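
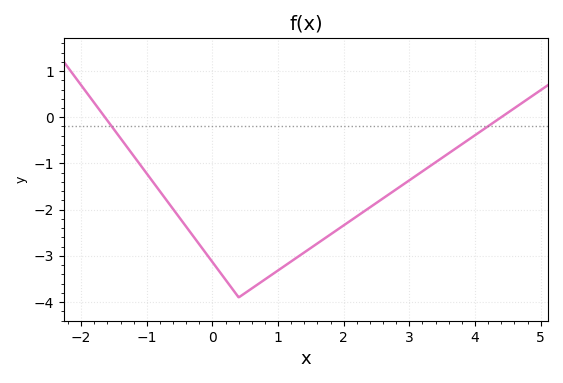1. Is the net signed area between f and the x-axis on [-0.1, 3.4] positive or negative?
negative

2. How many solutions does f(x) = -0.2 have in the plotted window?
2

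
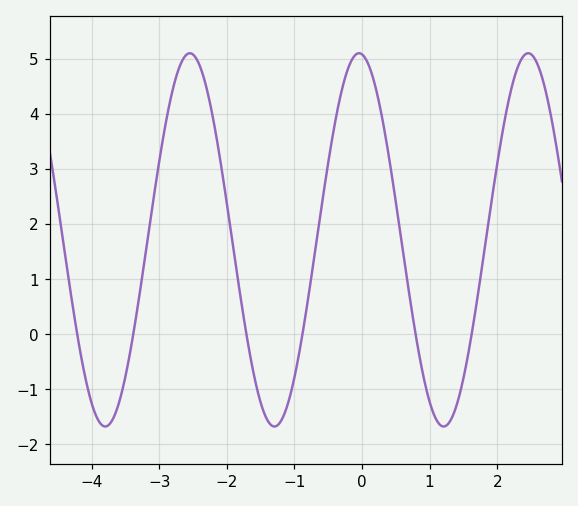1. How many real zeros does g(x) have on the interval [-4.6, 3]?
6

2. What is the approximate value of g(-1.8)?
0.7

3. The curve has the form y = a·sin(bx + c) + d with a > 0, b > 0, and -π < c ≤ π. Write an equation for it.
y = 3.39sin(2.5x + 1.7) + 1.71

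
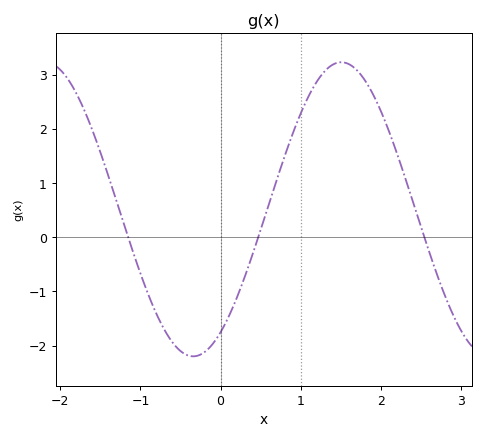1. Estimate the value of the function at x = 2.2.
1.56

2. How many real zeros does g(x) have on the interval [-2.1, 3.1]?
3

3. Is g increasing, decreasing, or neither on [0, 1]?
increasing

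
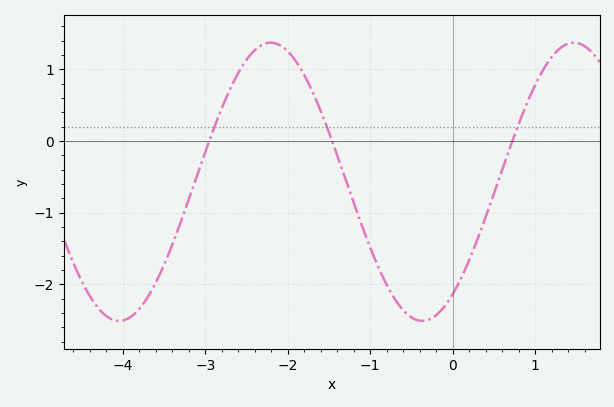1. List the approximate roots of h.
-3, -1.5, 0.7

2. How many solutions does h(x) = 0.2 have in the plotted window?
3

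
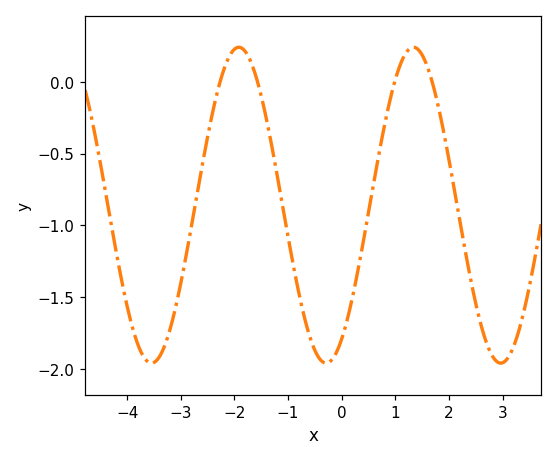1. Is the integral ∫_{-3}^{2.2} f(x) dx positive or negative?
negative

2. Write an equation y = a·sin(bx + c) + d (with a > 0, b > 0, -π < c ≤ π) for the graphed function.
y = 1.1sin(1.9x - 1) - 0.86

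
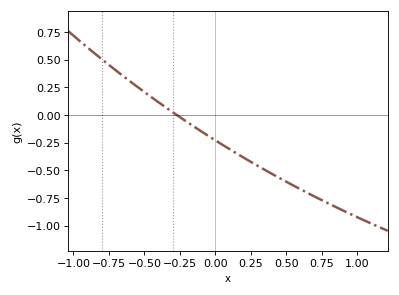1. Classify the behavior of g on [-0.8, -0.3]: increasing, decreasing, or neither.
decreasing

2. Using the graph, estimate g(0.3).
-0.45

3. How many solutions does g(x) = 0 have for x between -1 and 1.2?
1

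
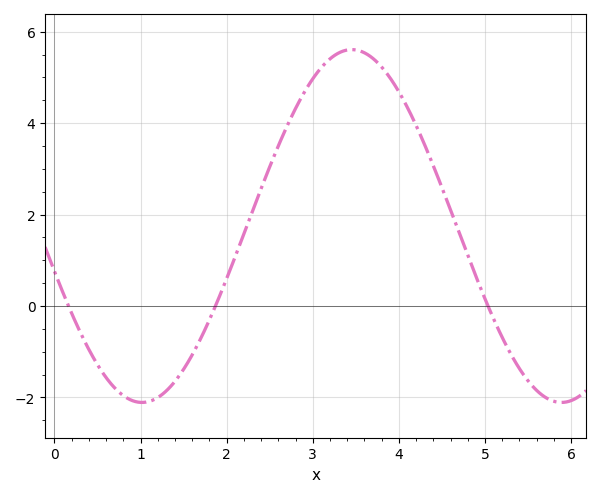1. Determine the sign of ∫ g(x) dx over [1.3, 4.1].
positive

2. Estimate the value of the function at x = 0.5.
-1.2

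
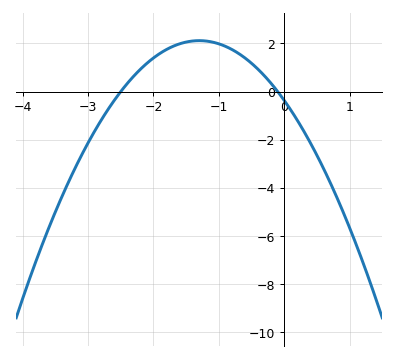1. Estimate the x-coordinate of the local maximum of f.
-1.3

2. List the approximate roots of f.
-2.5, -0.1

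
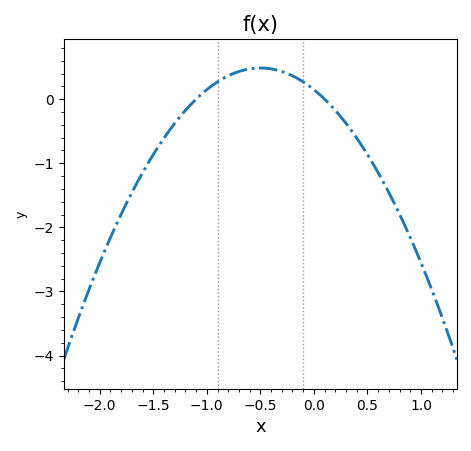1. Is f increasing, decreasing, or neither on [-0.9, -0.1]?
neither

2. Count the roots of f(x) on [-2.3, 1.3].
2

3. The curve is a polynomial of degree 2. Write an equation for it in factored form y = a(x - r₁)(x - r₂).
y = -1.35(x + 1.1)(x - 0.1)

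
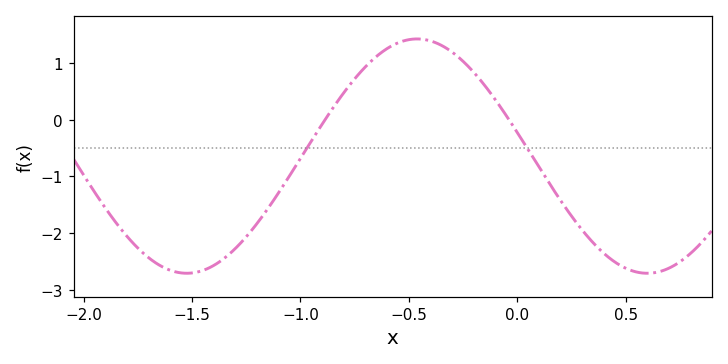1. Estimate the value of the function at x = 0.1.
-0.8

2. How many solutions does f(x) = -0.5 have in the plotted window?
2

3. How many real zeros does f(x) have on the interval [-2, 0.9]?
2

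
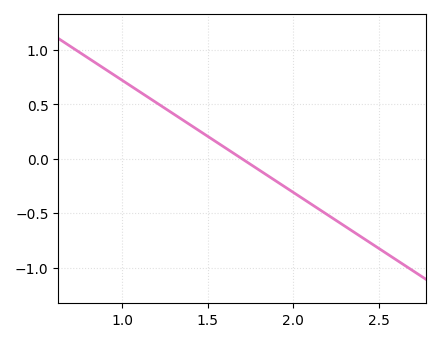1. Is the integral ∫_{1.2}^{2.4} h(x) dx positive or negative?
negative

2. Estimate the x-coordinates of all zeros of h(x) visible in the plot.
1.7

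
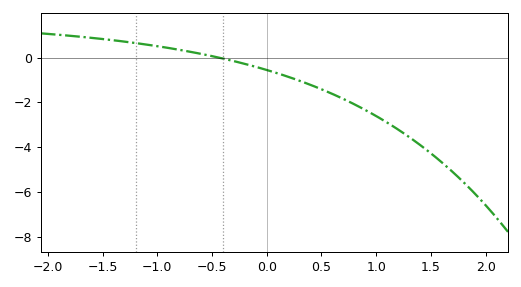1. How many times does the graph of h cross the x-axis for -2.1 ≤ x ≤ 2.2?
1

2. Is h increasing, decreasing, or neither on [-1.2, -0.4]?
decreasing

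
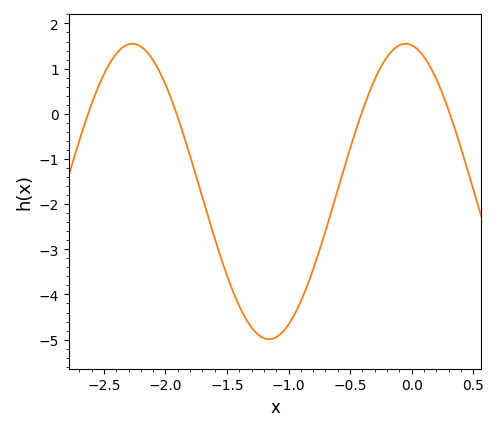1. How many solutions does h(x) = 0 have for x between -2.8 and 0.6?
4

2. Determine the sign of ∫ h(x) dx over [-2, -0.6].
negative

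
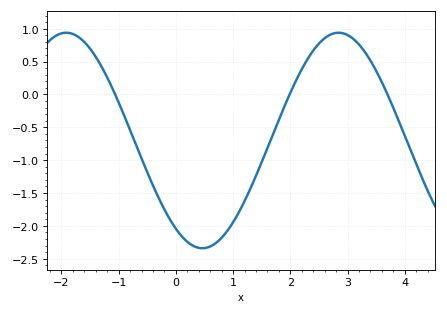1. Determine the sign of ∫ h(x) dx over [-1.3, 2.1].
negative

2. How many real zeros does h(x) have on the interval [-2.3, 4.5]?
3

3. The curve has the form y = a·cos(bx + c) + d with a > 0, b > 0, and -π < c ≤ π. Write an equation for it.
y = 1.64cos(1.3x + 2.5) - 0.7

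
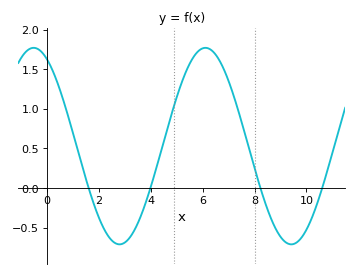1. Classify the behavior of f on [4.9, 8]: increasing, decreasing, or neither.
neither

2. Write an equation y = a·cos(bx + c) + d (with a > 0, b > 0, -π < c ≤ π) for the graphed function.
y = 1.24cos(0.95x + 0.48) + 0.53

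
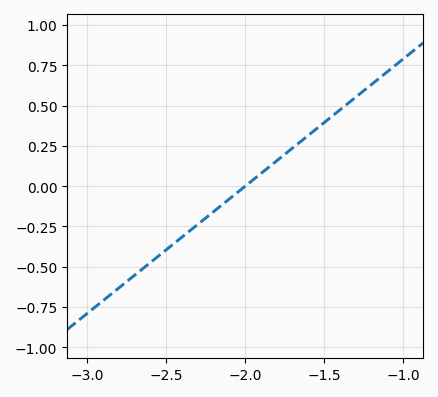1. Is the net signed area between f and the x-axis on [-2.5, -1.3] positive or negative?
positive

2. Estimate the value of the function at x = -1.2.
0.65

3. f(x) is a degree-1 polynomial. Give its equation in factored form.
y = 0.79(x + 2)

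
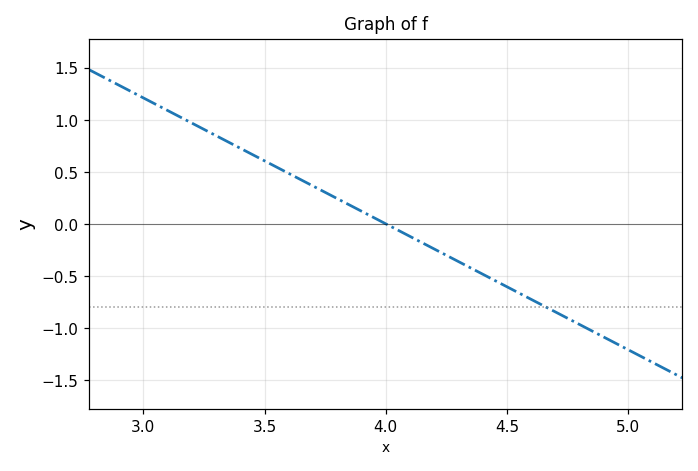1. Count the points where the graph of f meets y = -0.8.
1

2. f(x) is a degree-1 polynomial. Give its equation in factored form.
y = -1.21(x - 4)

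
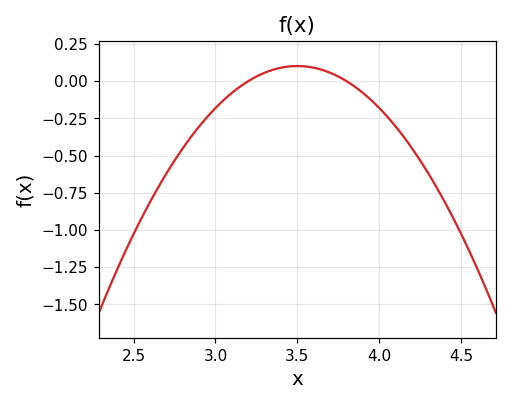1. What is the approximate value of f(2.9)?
-0.3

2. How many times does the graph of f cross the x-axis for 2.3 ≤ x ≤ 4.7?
2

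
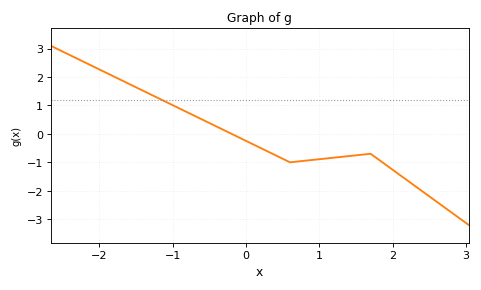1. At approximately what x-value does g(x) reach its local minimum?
0.6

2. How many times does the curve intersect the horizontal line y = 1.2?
1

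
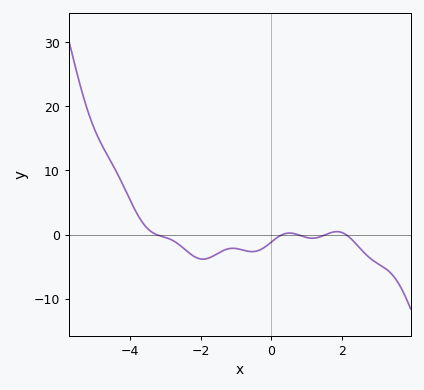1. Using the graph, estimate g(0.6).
0.195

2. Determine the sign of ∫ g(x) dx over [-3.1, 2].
negative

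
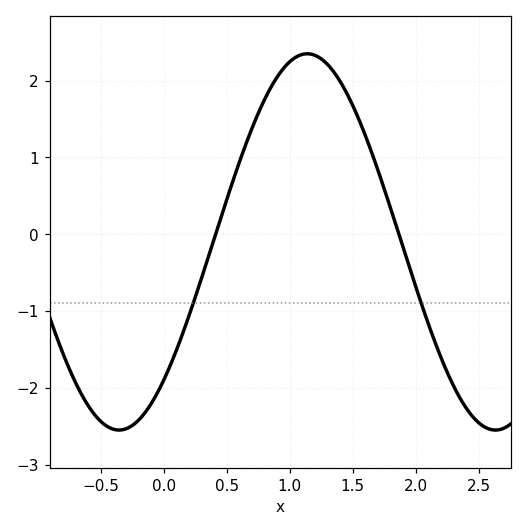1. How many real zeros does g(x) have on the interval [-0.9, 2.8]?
2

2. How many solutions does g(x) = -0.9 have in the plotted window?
2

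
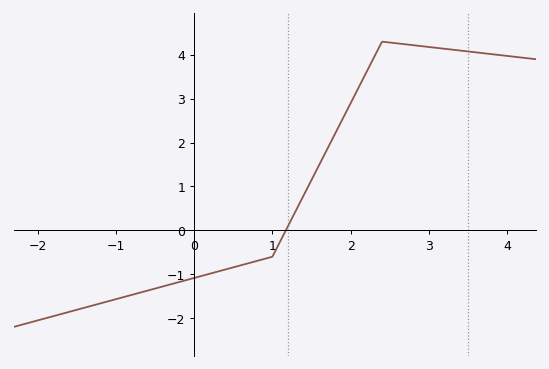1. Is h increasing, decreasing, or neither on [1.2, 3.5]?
neither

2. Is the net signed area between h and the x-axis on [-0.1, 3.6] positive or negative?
positive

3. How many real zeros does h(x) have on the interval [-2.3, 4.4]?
1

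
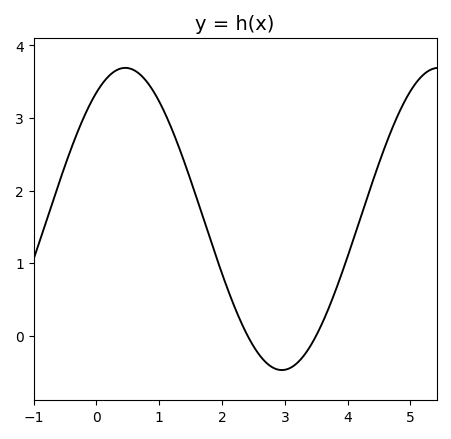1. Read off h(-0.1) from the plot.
3.19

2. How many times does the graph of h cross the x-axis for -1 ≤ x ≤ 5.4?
2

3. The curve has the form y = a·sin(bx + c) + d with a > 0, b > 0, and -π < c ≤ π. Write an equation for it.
y = 2.08sin(1.26x + 0.992) + 1.61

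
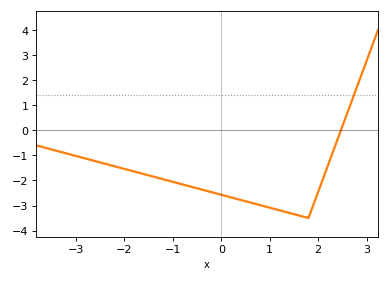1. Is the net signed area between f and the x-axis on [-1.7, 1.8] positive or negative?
negative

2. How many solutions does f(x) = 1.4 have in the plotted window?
1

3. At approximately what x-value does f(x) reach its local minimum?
1.8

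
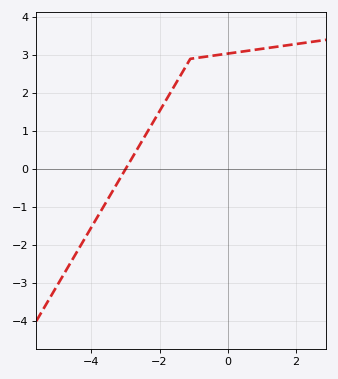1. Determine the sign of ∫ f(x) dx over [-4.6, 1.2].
positive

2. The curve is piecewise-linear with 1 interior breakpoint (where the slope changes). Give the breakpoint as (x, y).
(-1.1, 2.9)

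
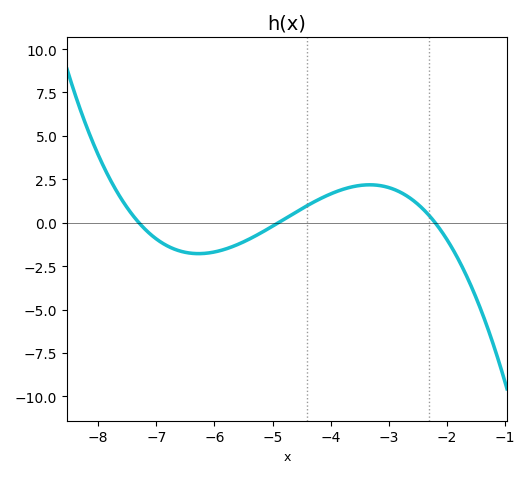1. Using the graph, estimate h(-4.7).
0.5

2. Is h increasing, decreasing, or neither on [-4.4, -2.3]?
neither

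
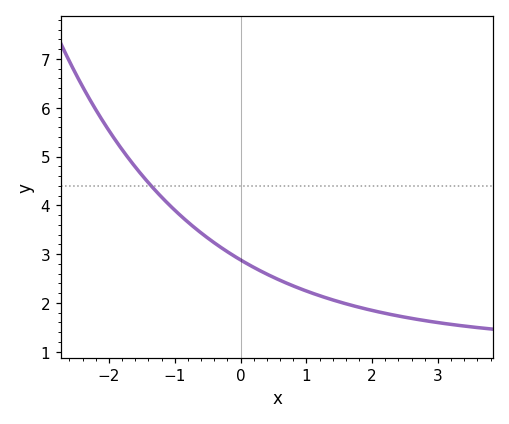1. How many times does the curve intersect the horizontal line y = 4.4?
1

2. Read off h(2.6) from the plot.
1.7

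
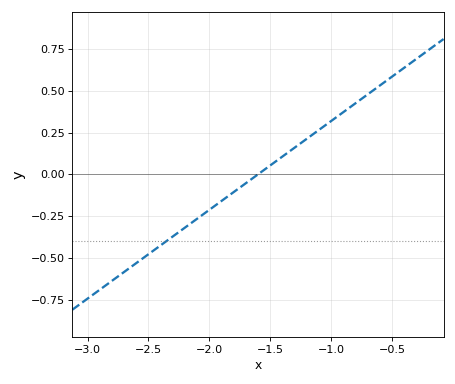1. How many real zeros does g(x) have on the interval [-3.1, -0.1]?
1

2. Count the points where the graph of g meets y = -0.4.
1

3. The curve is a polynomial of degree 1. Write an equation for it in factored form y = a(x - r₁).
y = 0.53(x + 1.6)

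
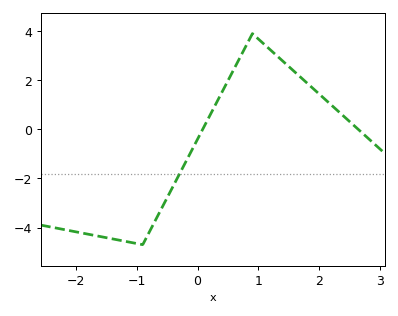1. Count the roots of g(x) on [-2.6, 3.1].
2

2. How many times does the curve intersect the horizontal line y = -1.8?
1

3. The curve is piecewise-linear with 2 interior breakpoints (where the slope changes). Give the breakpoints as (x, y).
(-0.9, -4.7); (0.9, 3.9)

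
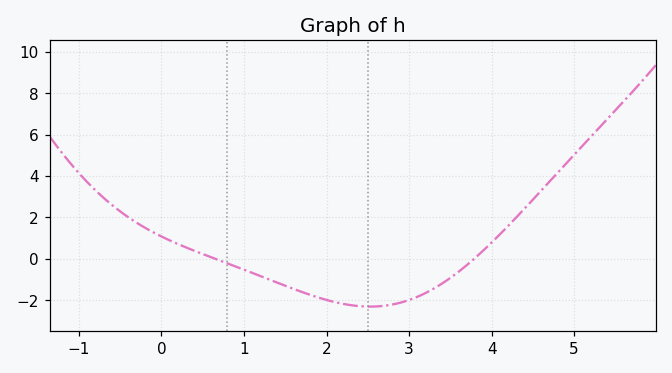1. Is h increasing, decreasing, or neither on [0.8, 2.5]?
decreasing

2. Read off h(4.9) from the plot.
4.6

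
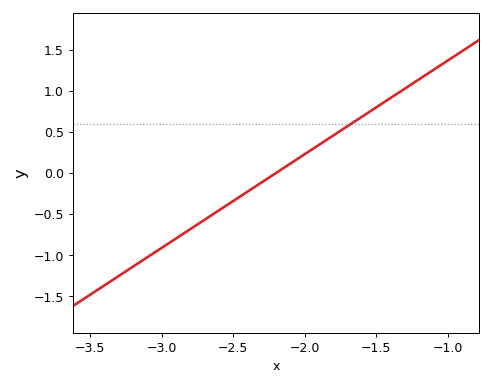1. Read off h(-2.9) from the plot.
-0.798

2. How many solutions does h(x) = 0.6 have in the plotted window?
1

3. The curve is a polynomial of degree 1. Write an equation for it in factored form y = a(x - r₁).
y = 1.14(x + 2.2)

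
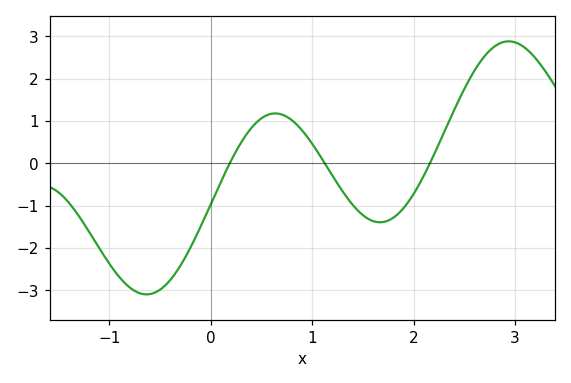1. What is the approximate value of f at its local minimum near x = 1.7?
-1.4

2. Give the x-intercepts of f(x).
0.2, 1.1, 2.2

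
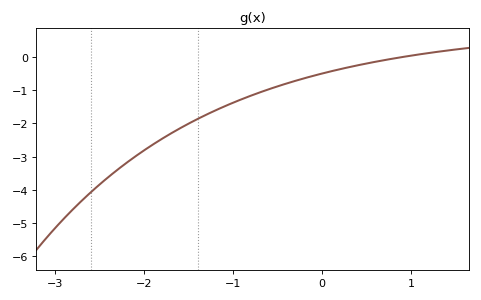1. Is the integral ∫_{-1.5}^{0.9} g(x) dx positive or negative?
negative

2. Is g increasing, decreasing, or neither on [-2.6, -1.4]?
increasing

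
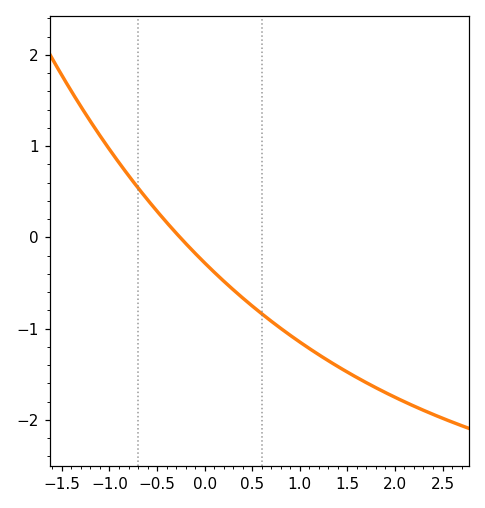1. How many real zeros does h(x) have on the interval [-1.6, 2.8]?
1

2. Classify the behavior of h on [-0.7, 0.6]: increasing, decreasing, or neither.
decreasing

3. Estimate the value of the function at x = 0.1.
-0.381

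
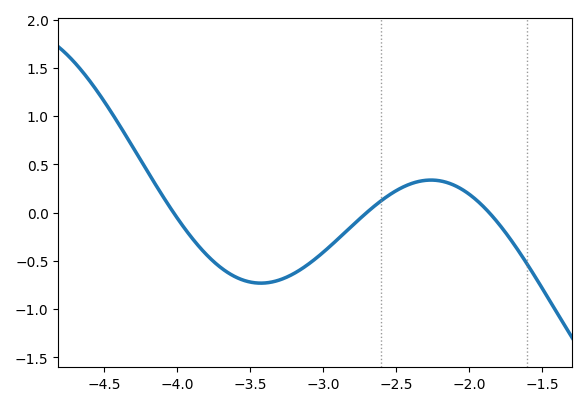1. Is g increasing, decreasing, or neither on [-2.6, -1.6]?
neither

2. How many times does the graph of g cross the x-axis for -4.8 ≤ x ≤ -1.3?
3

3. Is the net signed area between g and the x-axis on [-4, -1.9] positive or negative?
negative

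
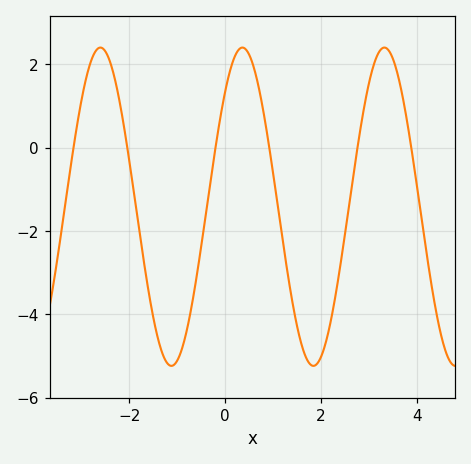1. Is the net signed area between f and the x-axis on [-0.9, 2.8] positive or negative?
negative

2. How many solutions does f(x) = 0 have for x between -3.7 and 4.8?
6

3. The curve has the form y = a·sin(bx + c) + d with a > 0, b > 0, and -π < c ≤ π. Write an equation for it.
y = 3.82sin(2.1x + 0.81) - 1.42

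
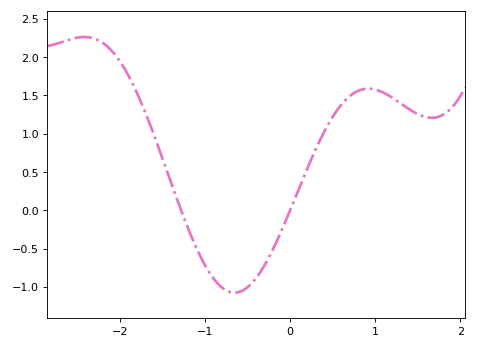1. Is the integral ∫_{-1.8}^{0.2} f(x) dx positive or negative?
negative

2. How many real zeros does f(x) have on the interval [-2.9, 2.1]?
2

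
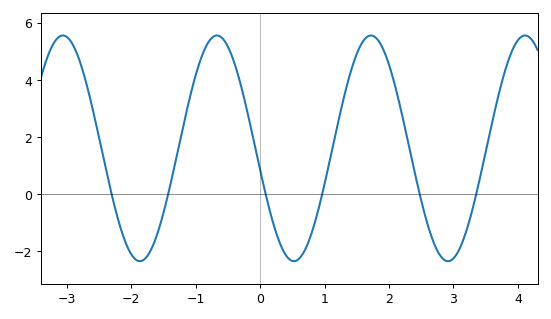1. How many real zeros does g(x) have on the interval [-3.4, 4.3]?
6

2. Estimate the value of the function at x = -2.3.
0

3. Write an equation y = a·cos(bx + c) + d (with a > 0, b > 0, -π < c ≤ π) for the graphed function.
y = 3.95cos(2.6x + 1.8) + 1.61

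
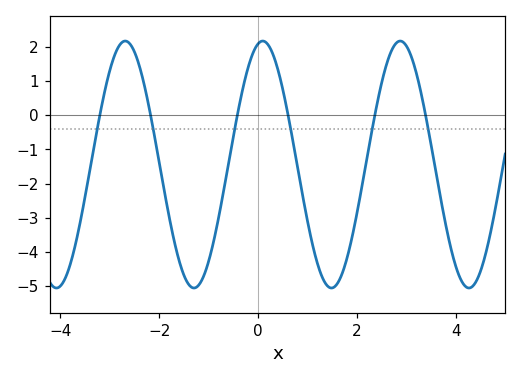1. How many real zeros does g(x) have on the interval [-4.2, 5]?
6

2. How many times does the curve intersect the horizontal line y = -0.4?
6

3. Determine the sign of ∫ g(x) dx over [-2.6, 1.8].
negative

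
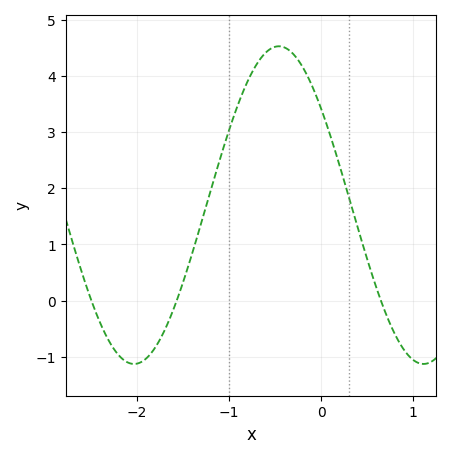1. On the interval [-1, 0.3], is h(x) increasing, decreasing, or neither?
neither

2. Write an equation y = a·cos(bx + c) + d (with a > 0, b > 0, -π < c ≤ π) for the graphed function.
y = 2.83cos(2x + 0.92) + 1.7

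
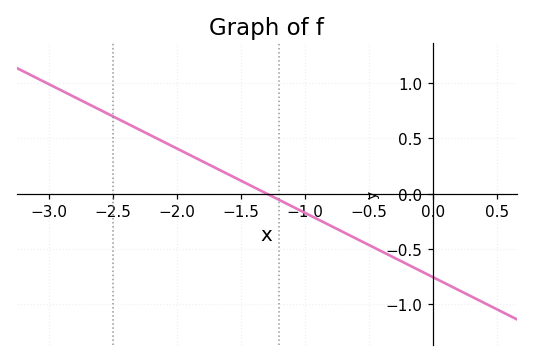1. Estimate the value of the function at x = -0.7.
-0.348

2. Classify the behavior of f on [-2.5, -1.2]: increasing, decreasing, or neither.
decreasing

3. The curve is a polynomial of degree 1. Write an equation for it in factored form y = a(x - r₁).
y = -0.58(x + 1.3)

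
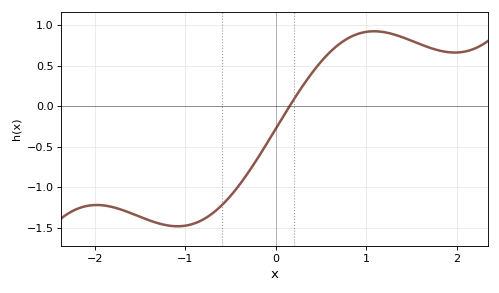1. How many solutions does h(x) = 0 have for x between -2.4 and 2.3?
1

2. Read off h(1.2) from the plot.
0.9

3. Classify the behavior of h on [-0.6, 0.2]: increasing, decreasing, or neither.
increasing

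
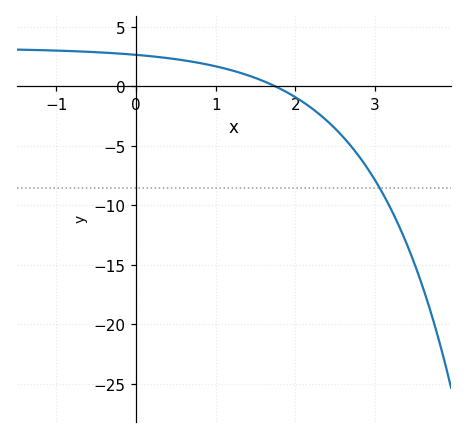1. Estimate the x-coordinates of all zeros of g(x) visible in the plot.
1.75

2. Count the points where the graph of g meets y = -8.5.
1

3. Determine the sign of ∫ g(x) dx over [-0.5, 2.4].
positive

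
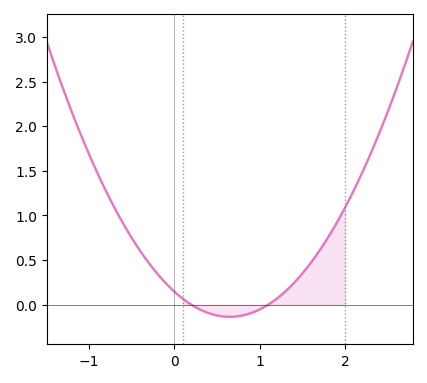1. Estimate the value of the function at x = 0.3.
-0.05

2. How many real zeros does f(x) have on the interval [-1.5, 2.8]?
2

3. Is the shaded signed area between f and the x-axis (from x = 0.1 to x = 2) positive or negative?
positive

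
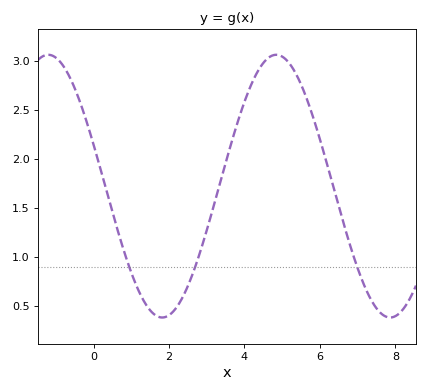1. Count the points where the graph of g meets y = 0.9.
3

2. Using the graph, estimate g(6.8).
1.1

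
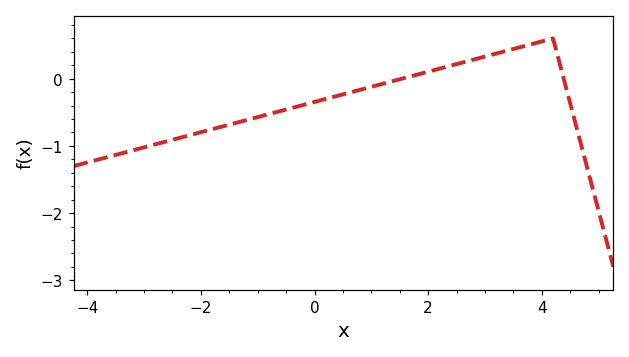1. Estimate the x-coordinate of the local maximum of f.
4.2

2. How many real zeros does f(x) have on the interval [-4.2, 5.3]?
2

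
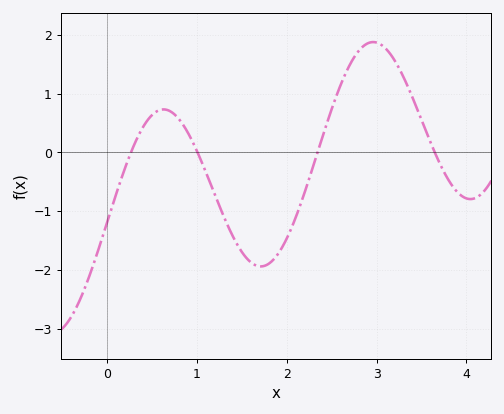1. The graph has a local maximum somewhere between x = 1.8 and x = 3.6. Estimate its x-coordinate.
3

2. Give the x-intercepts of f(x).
0.3, 1, 2.3, 3.6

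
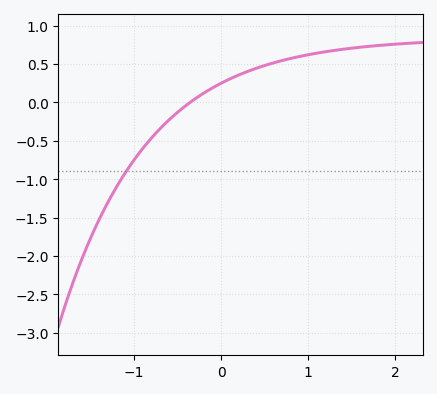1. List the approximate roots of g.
-0.357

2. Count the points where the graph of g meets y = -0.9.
1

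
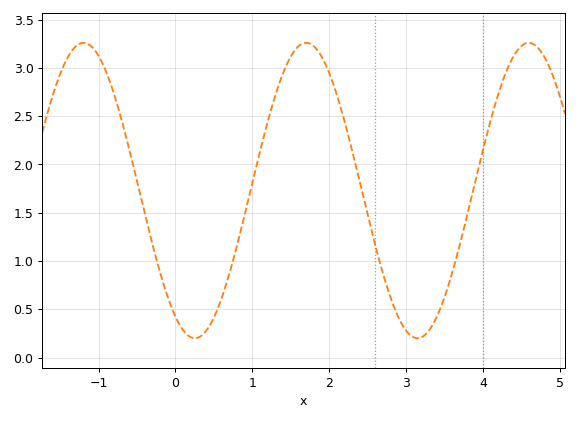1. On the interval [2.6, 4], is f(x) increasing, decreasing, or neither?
neither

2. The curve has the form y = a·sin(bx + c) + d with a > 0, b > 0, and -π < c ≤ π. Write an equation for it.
y = 1.53sin(2.2x - 2.1) + 1.73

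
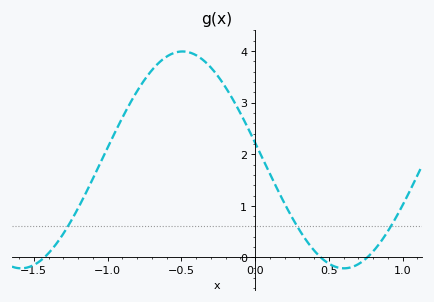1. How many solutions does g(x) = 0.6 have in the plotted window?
3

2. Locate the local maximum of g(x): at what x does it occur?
-0.5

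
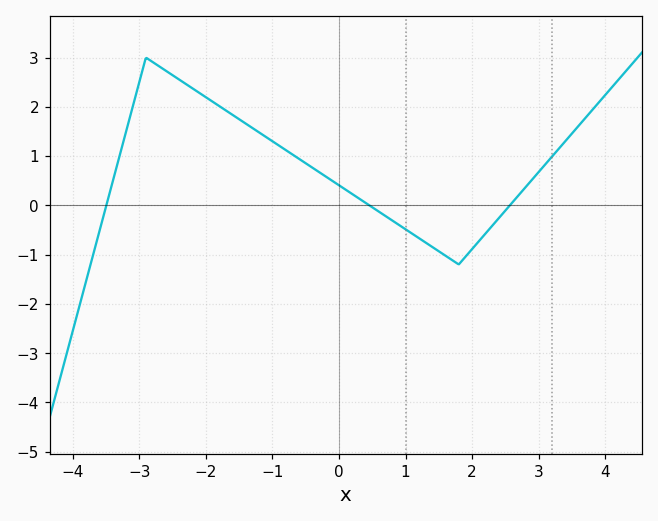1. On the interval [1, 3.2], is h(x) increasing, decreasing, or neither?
neither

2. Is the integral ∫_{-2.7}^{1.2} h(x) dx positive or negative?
positive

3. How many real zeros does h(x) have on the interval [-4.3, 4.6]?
3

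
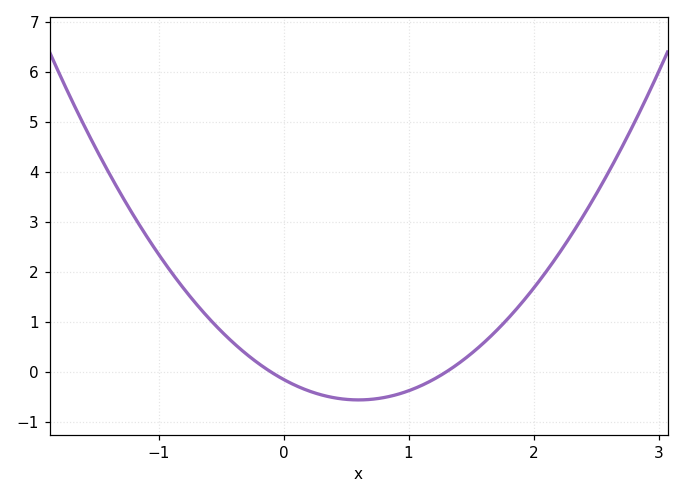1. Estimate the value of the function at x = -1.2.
3.13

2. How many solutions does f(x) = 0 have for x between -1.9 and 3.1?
2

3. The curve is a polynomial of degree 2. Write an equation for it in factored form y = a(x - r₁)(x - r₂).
y = 1.14(x + 0.1)(x - 1.3)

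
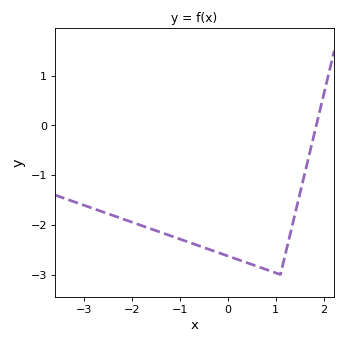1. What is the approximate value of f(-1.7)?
-2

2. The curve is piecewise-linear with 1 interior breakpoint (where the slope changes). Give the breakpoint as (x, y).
(1.1, -3)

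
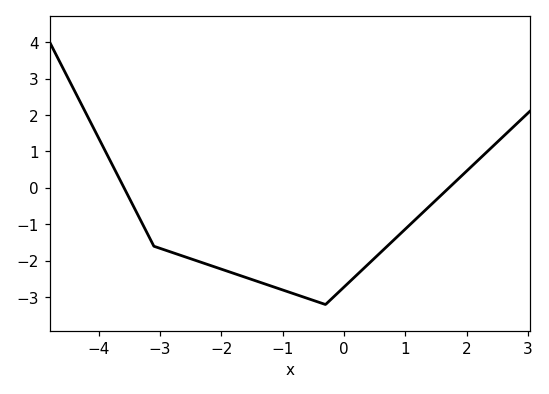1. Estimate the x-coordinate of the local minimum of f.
-0.4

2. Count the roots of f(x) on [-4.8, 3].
2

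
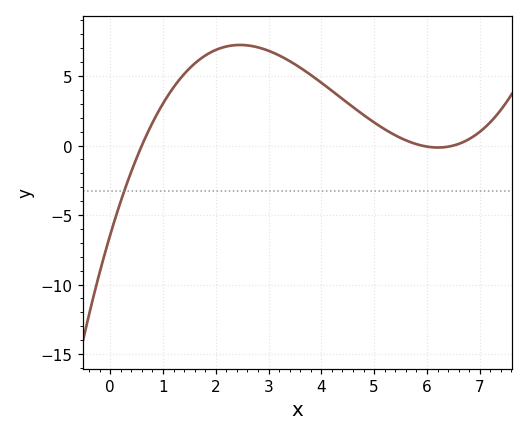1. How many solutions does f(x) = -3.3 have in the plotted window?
1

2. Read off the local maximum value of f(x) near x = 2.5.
7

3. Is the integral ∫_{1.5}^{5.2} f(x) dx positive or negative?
positive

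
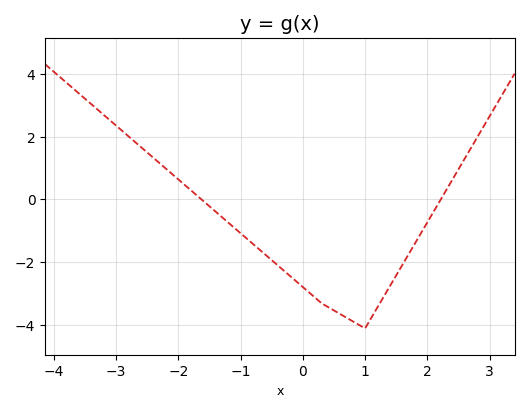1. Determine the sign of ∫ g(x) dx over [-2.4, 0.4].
negative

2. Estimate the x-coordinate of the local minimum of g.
0.999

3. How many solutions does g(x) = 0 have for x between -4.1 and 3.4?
2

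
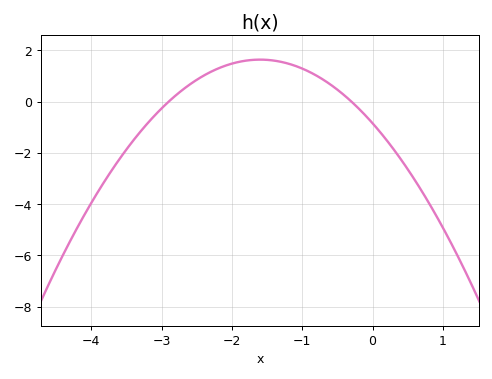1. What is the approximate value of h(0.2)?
-1.6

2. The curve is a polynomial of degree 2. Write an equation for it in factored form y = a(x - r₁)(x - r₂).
y = -0.97(x + 2.9)(x + 0.3)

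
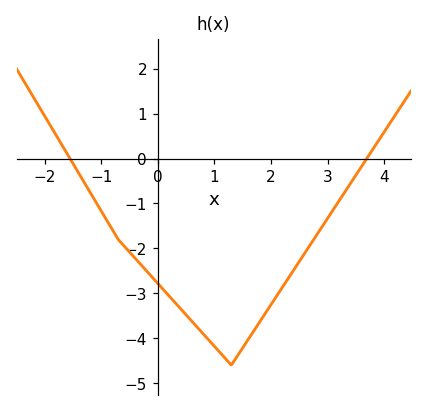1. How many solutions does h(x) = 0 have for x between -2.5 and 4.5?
2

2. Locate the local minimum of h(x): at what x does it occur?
1.3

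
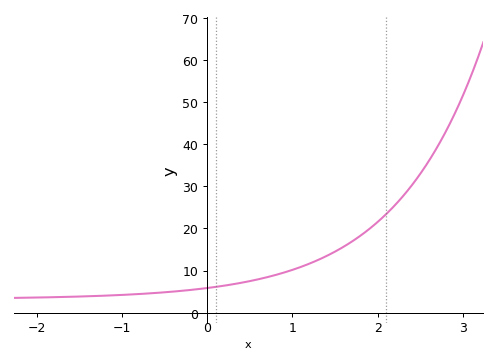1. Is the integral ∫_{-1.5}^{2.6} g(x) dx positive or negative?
positive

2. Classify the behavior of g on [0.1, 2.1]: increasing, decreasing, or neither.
increasing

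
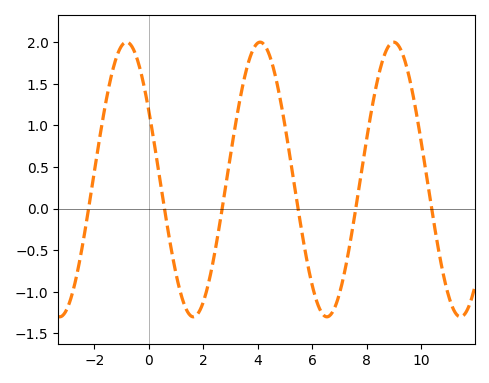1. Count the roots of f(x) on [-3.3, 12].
6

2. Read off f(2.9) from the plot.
0.433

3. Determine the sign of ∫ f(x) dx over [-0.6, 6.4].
positive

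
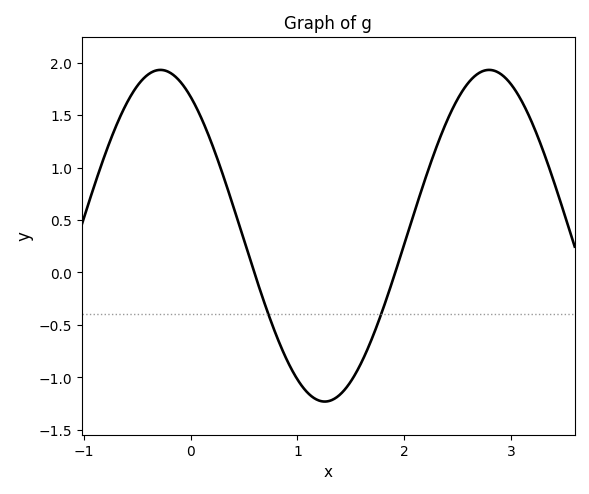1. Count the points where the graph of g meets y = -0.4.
2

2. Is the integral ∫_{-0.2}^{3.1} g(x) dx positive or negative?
positive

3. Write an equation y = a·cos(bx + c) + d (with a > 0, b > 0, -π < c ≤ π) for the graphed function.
y = 1.58cos(2x + 0.58) + 0.35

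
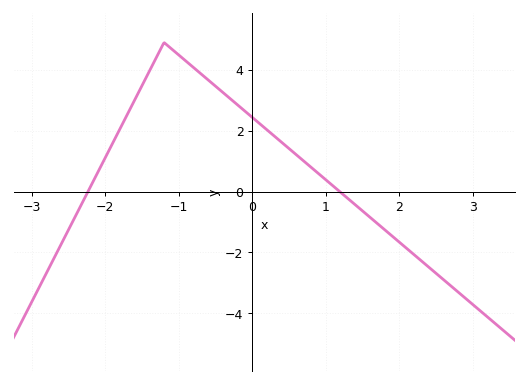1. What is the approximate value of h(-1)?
4.4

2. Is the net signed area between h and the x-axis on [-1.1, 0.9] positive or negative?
positive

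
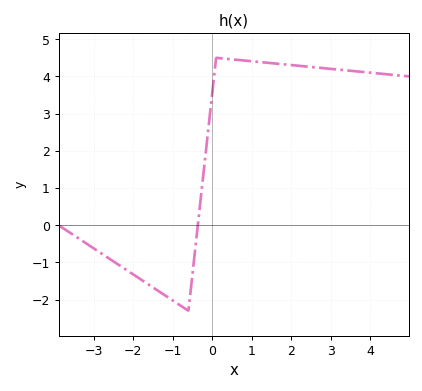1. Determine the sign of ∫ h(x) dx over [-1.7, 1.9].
positive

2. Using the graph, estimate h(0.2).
4.5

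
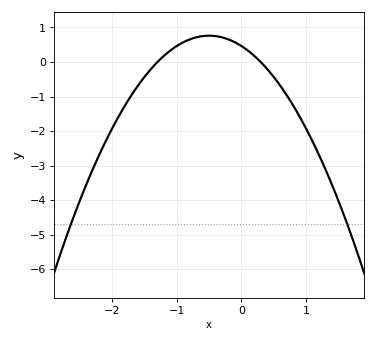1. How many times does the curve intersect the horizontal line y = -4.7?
2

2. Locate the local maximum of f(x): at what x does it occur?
-0.5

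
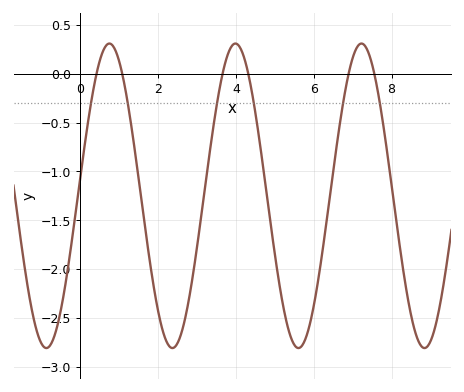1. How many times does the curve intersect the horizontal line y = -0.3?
6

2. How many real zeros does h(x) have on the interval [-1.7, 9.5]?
6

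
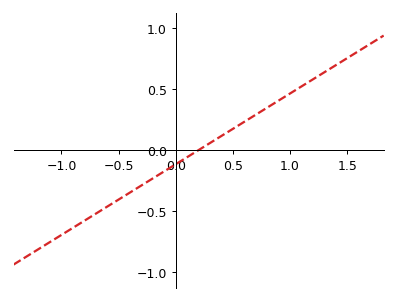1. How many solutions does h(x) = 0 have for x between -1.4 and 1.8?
1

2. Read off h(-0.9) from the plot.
-0.638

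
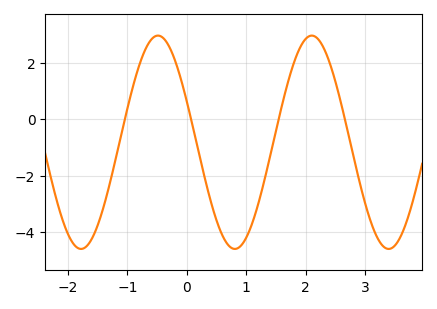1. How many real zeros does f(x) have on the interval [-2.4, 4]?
4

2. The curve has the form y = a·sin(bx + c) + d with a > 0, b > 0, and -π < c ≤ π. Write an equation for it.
y = 3.78sin(2.43x + 2.75) - 0.82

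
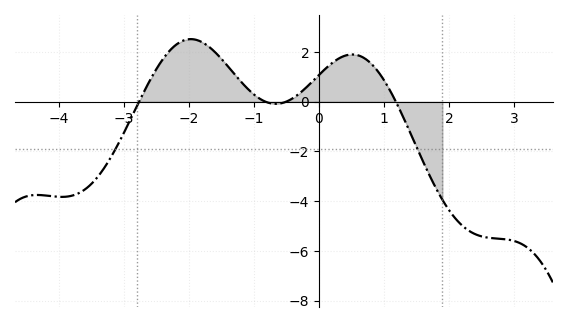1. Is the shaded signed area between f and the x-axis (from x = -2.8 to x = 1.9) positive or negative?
positive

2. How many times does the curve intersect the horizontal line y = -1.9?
2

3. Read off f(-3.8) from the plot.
-3.78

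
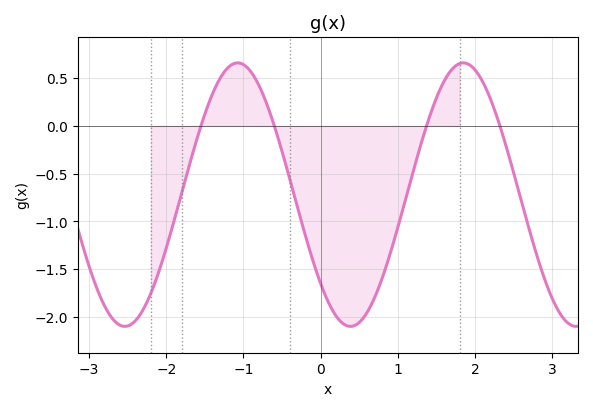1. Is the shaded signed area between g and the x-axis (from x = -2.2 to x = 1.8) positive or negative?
negative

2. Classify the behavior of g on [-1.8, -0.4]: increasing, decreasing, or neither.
neither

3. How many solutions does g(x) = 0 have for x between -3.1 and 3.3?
4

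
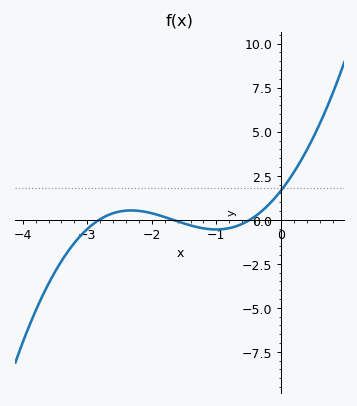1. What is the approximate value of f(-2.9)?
-0.2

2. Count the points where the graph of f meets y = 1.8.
1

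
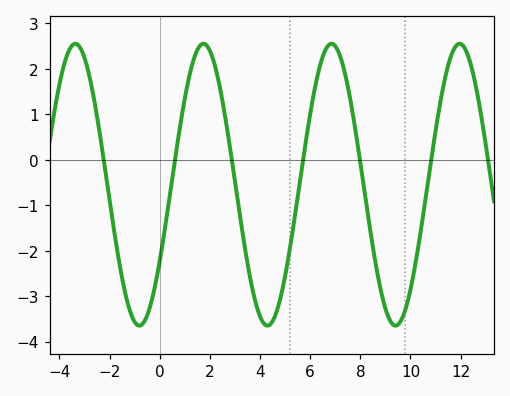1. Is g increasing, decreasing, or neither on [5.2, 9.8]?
neither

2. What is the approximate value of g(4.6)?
-3.4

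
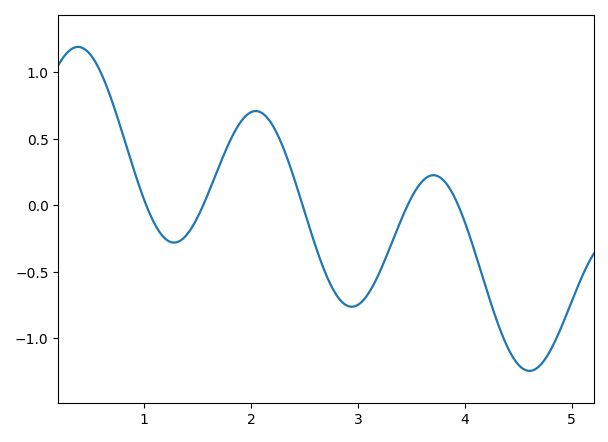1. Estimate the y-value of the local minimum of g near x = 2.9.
-0.762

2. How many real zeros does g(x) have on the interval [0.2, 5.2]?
5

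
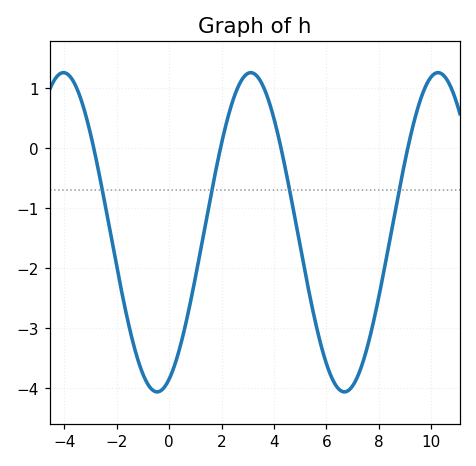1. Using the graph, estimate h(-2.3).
-1.26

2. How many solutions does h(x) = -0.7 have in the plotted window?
4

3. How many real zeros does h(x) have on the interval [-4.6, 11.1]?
4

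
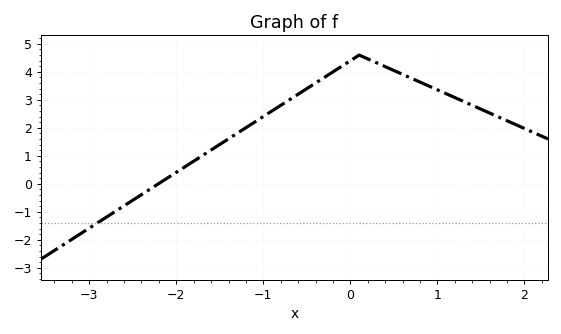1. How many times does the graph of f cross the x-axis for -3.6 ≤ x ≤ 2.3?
1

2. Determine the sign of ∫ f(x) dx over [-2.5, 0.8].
positive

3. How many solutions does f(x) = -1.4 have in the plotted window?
1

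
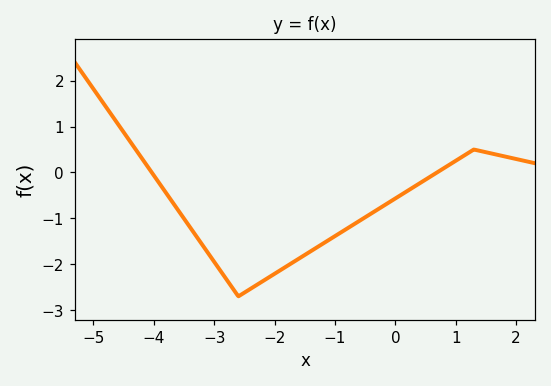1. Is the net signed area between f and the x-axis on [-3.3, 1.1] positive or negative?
negative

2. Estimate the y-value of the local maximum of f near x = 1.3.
0.5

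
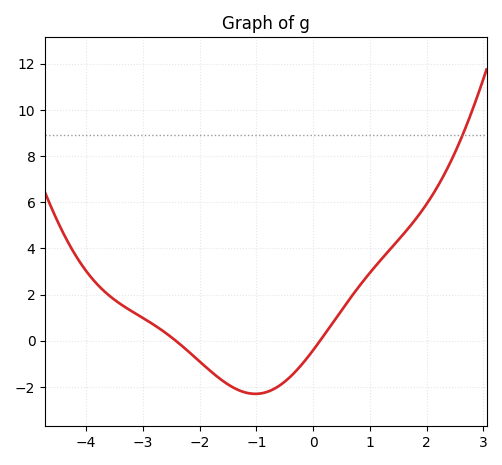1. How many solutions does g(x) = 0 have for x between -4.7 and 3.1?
2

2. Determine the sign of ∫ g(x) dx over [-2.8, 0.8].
negative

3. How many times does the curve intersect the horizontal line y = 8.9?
1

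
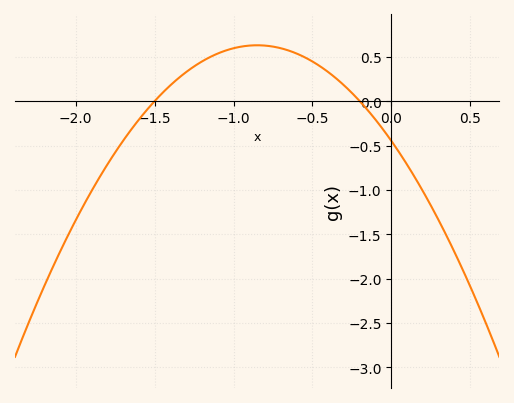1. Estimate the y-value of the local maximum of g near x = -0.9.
0.65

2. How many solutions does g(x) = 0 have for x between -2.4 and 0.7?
2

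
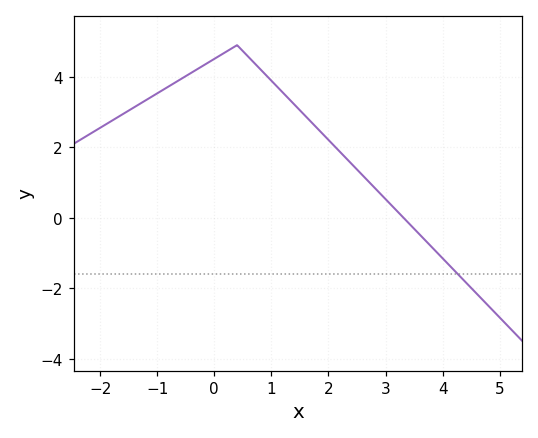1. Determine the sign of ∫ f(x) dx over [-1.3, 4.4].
positive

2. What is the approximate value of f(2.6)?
1.2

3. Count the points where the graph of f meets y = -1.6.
1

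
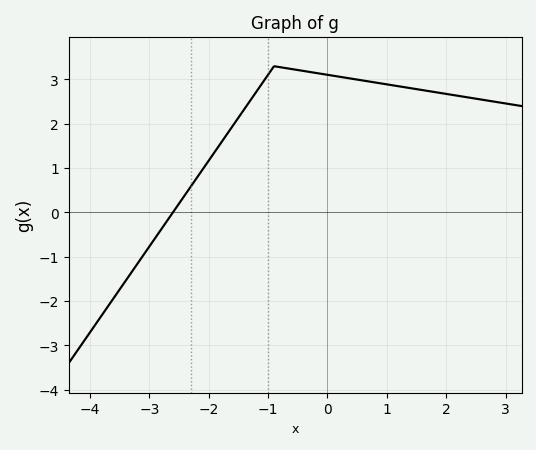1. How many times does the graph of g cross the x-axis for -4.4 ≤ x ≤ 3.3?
1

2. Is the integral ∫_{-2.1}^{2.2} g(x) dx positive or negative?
positive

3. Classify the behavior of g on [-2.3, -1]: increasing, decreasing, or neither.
increasing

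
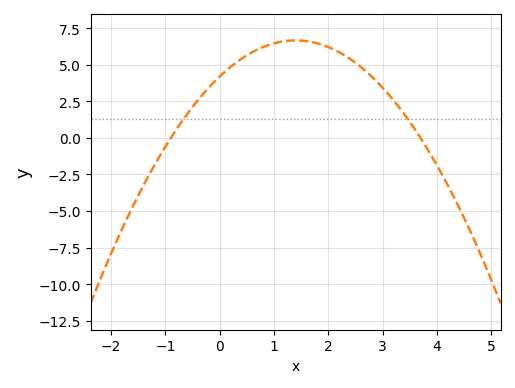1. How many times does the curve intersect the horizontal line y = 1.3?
2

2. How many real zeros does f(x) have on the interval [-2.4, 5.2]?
2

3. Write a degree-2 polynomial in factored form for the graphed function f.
y = -1.26(x + 0.9)(x - 3.7)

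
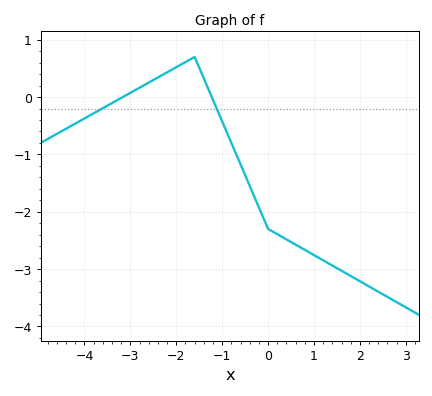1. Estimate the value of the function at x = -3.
0.074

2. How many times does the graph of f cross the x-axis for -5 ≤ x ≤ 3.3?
2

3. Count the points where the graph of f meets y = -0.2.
2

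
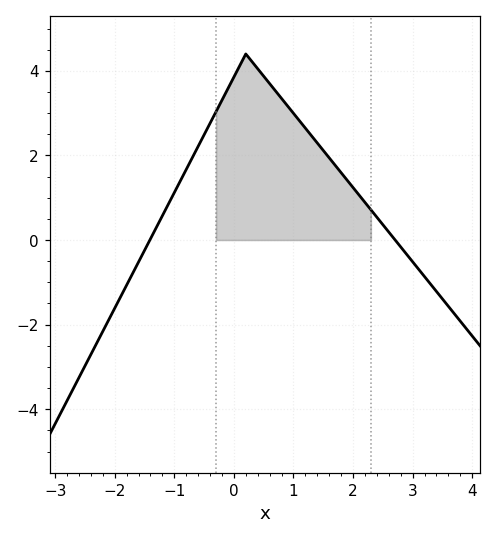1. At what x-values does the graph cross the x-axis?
-1.41, 2.71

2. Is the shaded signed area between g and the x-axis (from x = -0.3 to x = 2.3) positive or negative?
positive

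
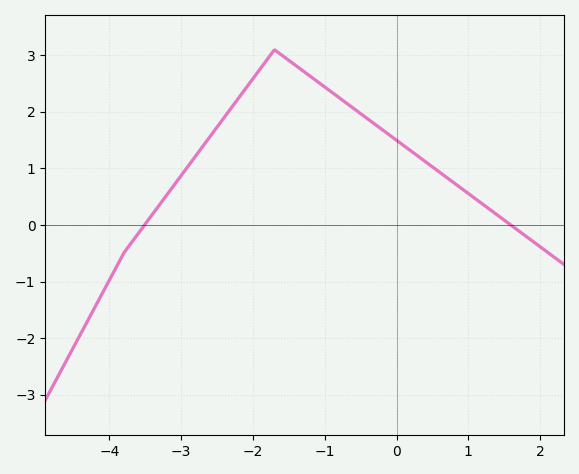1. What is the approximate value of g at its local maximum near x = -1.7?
3.1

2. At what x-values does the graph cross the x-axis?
-3.5, 1.6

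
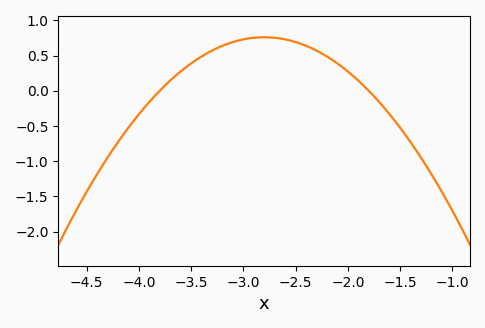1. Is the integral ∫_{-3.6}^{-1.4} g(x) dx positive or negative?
positive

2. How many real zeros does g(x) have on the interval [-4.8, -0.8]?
2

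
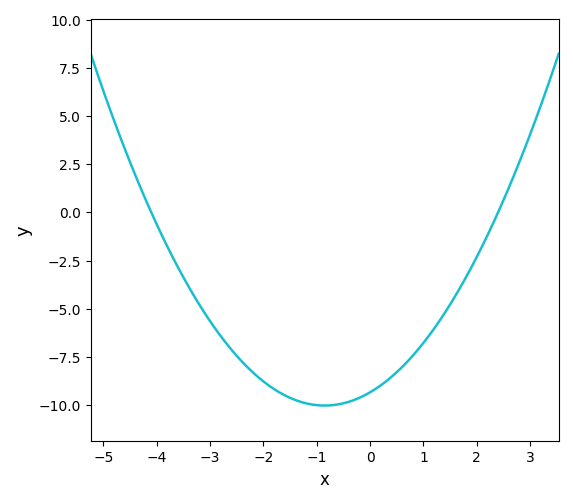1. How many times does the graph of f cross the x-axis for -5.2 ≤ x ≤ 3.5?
2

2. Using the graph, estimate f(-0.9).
-10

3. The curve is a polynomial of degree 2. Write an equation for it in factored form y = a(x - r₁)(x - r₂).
y = 0.95(x + 4.1)(x - 2.4)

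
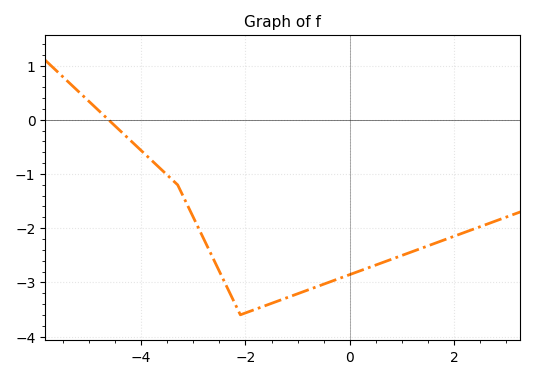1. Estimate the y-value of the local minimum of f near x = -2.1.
-3.6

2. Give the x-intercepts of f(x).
-4.62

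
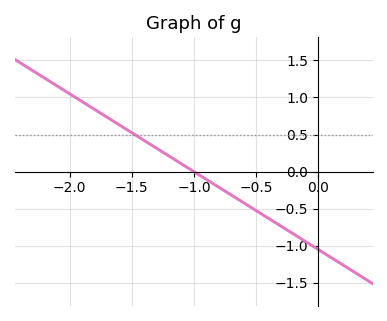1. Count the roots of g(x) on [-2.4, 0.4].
1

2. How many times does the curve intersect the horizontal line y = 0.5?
1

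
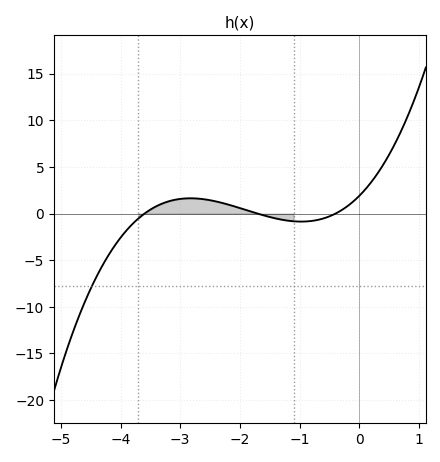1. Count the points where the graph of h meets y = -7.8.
1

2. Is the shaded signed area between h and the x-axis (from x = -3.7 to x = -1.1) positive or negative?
positive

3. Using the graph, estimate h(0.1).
2.6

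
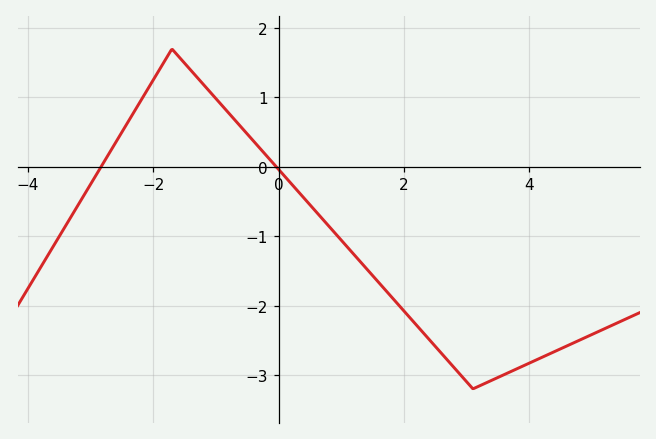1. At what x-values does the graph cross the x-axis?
-2.83, -0.035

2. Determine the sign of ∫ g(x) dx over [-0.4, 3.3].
negative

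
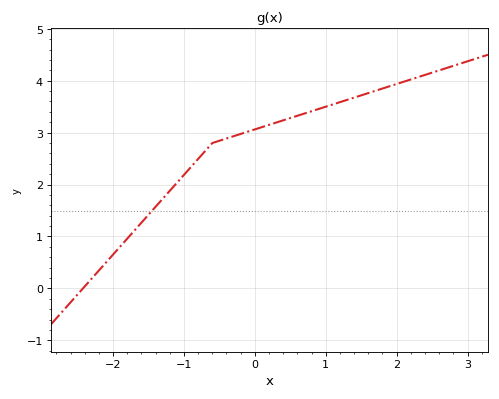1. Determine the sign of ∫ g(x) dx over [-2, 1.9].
positive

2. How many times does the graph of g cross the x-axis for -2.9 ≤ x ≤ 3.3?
1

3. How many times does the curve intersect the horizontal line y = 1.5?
1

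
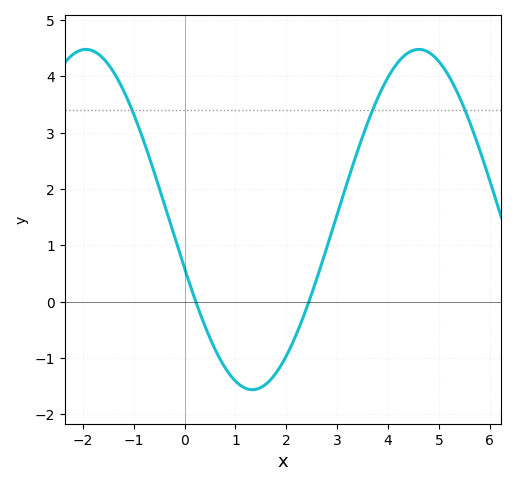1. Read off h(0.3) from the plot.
-0.192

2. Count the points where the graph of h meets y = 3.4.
3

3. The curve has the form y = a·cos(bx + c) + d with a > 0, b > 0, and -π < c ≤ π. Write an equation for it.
y = 3.02cos(0.96x + 1.86) + 1.46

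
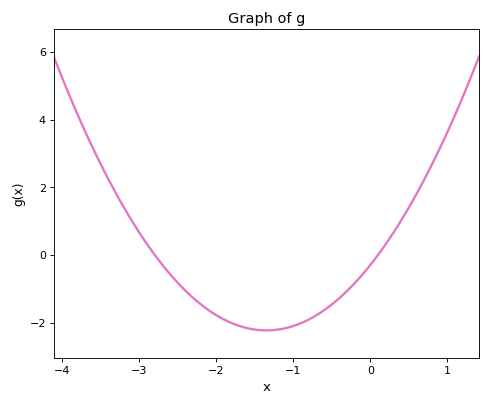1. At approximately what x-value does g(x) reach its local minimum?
-1.35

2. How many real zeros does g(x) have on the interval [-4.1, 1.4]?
2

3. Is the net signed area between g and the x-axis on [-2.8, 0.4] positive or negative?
negative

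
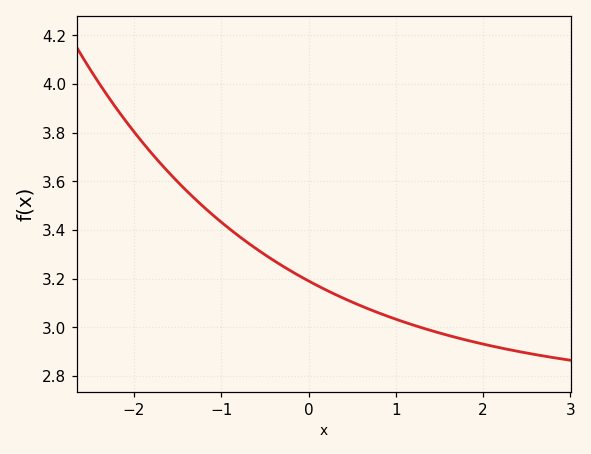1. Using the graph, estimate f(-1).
3.44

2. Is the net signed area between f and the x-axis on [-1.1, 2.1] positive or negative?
positive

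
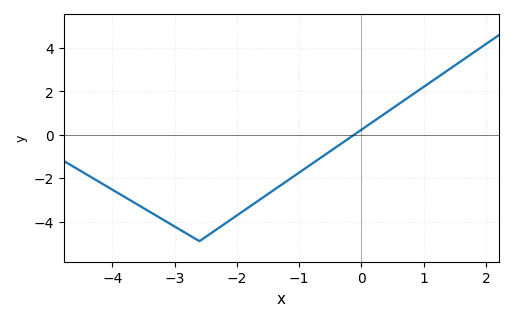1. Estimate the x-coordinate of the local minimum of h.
-2.6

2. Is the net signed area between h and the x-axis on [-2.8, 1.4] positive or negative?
negative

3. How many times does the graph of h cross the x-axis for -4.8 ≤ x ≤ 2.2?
1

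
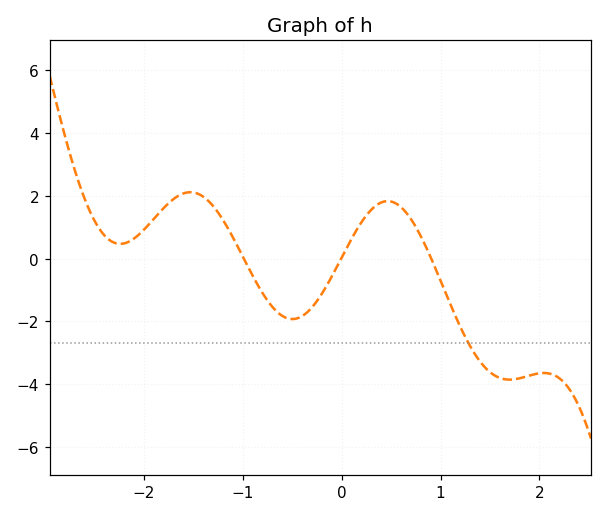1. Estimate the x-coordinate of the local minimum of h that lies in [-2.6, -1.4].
-2.24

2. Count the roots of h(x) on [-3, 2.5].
3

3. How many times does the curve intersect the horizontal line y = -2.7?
1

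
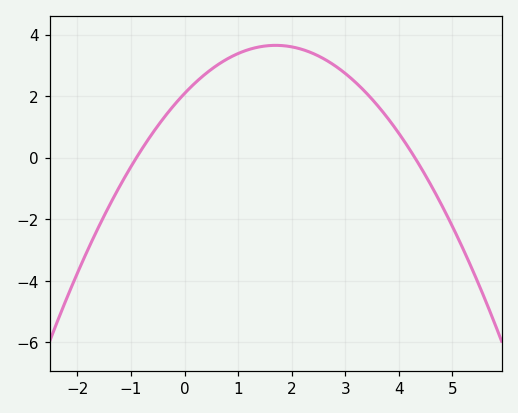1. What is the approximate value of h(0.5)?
2.8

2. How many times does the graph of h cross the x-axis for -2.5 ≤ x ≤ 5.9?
2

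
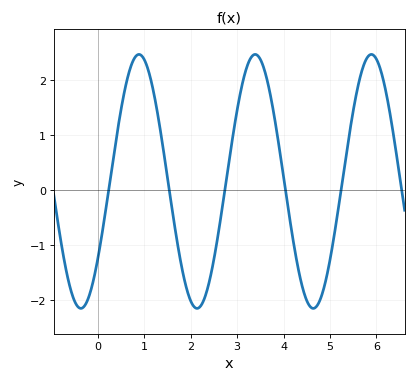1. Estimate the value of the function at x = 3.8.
1.3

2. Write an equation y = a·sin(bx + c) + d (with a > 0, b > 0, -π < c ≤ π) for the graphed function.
y = 2.31sin(2.5x - 0.65) + 0.16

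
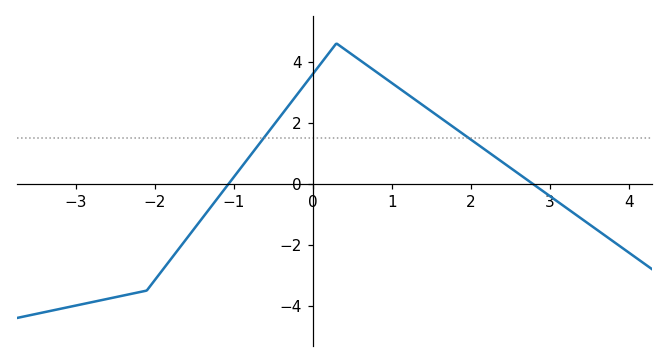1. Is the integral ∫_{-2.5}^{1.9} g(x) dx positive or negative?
positive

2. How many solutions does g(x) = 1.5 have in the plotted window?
2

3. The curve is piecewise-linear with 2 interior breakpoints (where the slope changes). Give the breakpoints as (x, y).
(-2.1, -3.5); (0.3, 4.6)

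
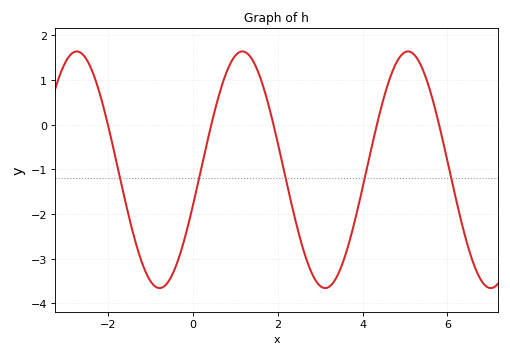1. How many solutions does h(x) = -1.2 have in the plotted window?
5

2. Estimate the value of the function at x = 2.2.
-1.2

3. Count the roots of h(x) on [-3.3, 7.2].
5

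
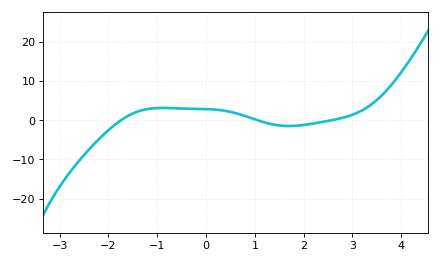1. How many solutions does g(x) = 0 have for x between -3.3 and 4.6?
3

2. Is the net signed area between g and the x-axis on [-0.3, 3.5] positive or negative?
positive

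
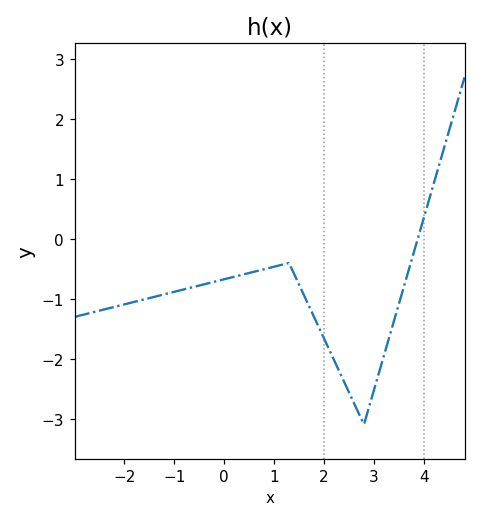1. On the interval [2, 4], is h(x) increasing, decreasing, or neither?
neither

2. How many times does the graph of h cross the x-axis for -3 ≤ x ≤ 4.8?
1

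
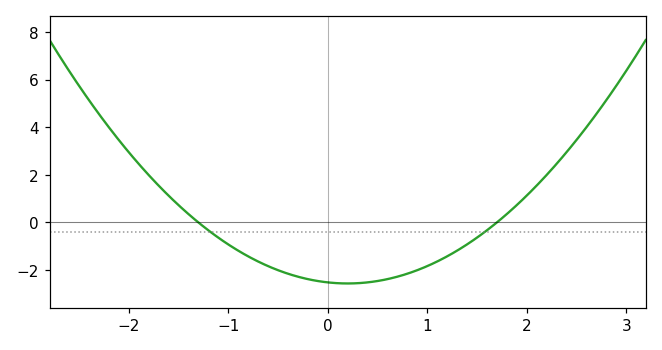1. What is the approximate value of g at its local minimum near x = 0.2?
-2.6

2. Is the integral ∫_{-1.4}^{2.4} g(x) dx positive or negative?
negative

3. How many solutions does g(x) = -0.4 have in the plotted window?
2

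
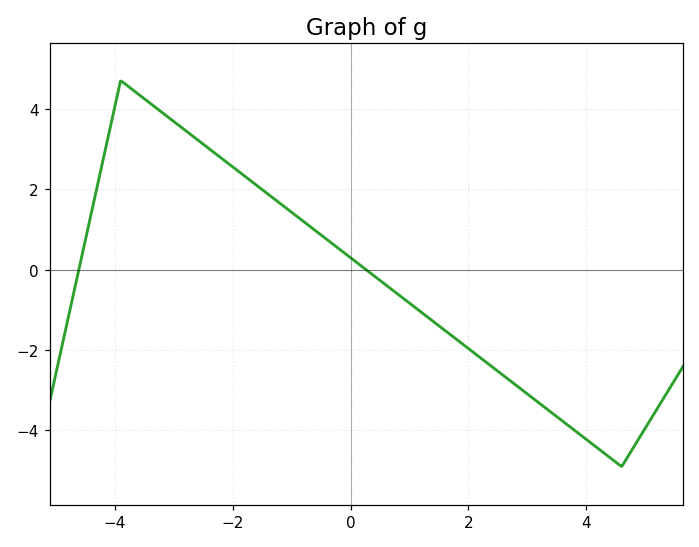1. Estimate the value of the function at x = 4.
-4.22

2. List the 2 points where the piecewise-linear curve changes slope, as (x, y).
(-3.9, 4.7); (4.6, -4.9)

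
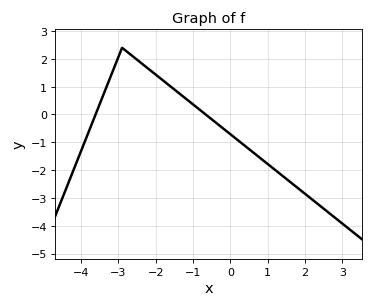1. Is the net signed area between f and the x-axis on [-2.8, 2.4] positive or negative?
negative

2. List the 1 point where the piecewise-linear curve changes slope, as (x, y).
(-2.9, 2.4)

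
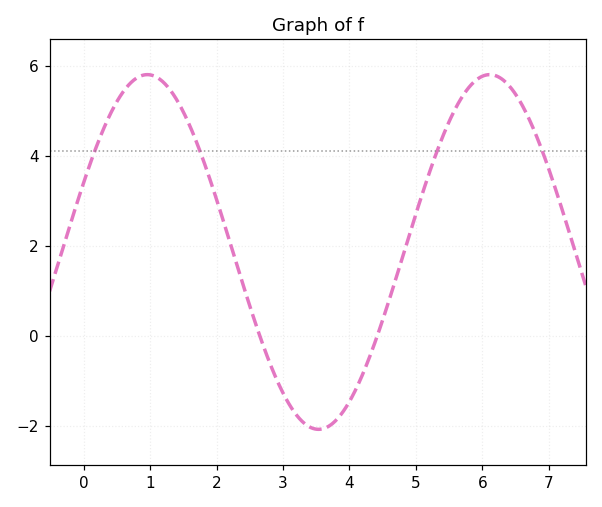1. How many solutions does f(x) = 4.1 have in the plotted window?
4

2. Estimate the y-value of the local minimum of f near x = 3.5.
-2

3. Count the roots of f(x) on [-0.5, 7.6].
2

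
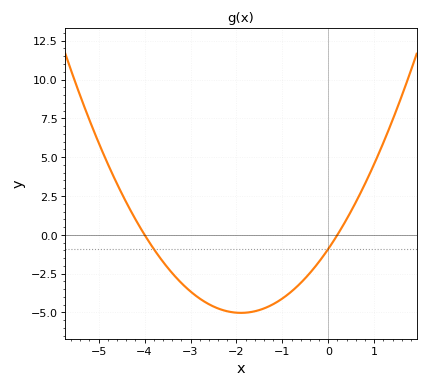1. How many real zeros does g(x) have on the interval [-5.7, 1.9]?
2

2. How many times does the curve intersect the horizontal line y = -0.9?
2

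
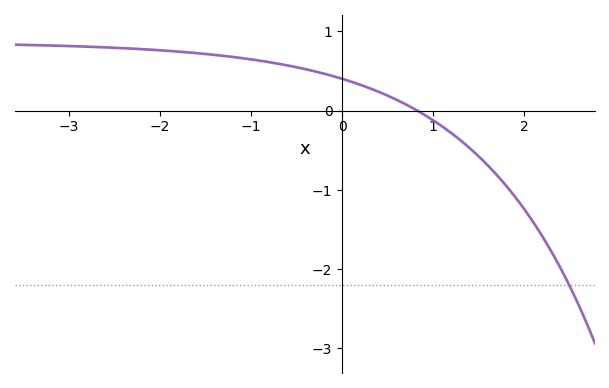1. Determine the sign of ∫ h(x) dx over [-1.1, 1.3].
positive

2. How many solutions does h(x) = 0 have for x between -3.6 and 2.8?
1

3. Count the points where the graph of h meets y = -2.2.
1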